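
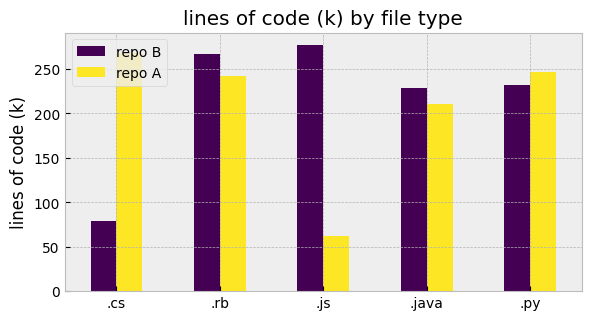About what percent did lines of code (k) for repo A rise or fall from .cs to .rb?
≈ -9.1%

.cs ≈ 275, .rb ≈ 250; (250 − 275) / 275 ≈ -9.1%.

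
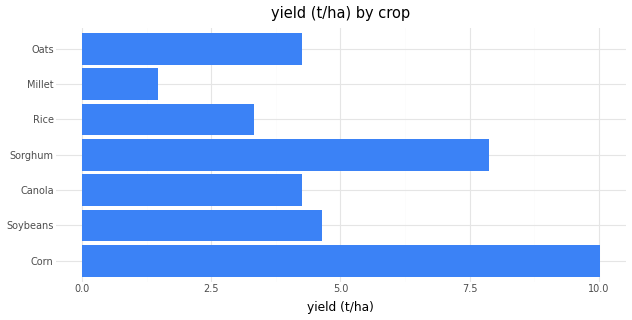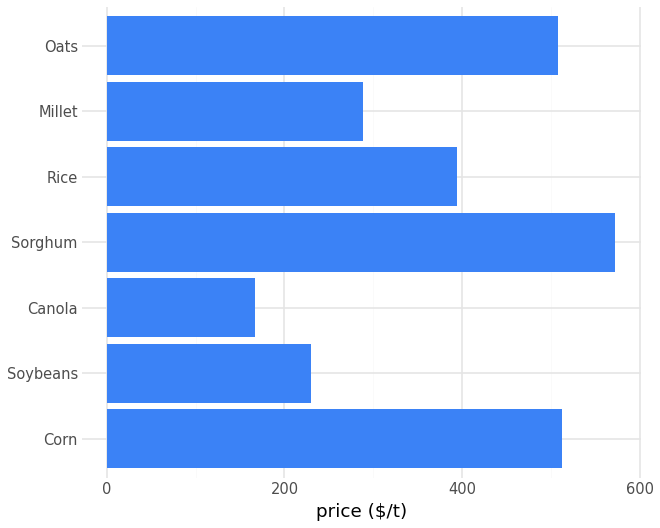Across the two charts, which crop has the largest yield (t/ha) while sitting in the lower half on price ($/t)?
Chart 2 median price ($/t) ≈ 400; below-median crops: Soybeans, Canola, Millet. Among those, Soybeans has the highest yield (t/ha) (≈ 5).

Soybeans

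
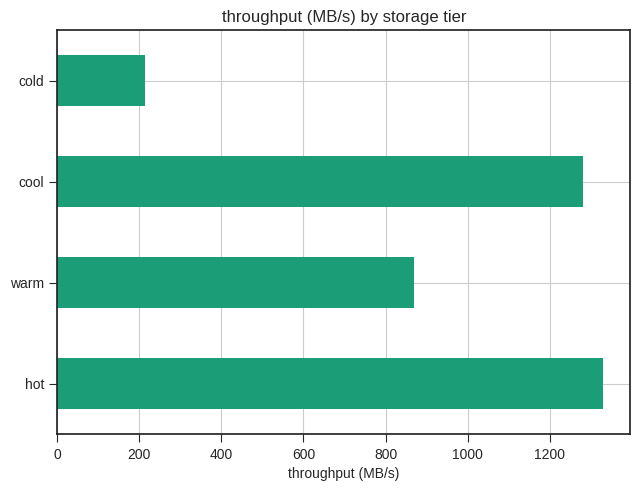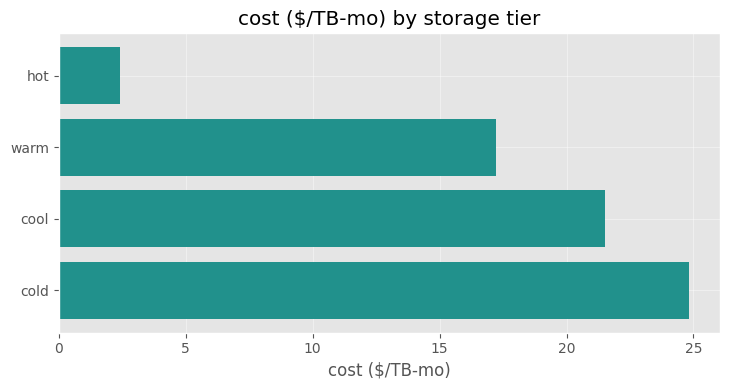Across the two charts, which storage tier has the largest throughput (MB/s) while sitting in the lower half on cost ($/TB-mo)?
Chart 2 median cost ($/TB-mo) ≈ 20; below-median storage tiers: hot, warm. Among those, hot has the highest throughput (MB/s) (≈ 1400).

hot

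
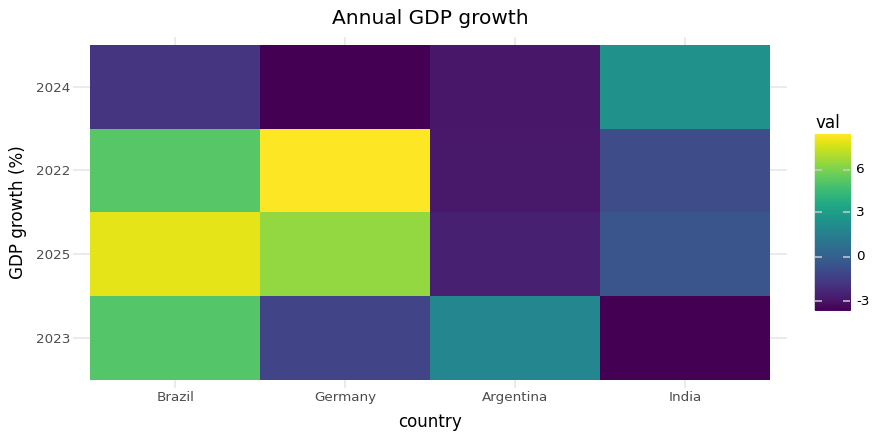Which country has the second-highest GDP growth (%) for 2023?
Argentina

Top 3 for 2023: Brazil ≈ 6, Argentina ≈ 2, Germany ≈ -2.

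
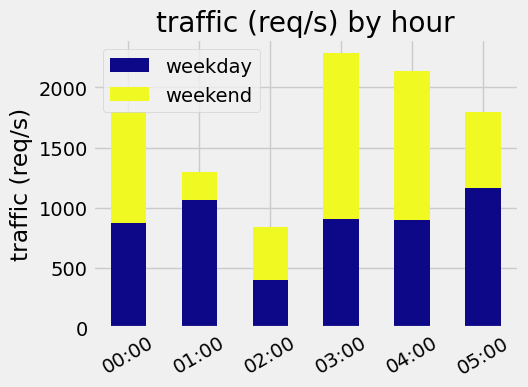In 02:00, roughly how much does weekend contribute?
≈ 400

weekend top ≈ 800, bottom ≈ 400; segment ≈ 400.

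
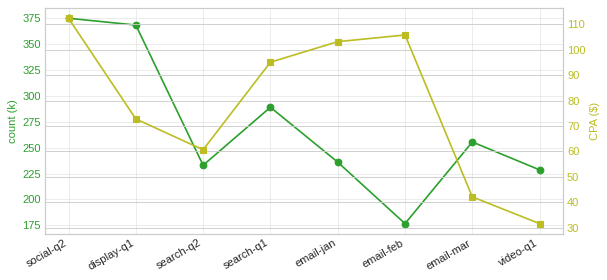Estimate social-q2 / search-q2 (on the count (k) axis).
social-q2 ≈ 380, search-q2 ≈ 240; 380/240 ≈ 1.58.

≈ 1.58×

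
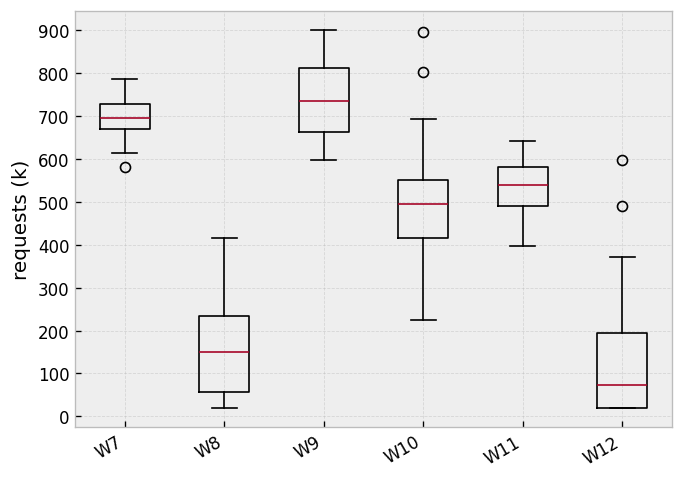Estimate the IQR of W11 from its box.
≈ 100

Q3 ≈ 600, Q1 ≈ 500; IQR ≈ 100.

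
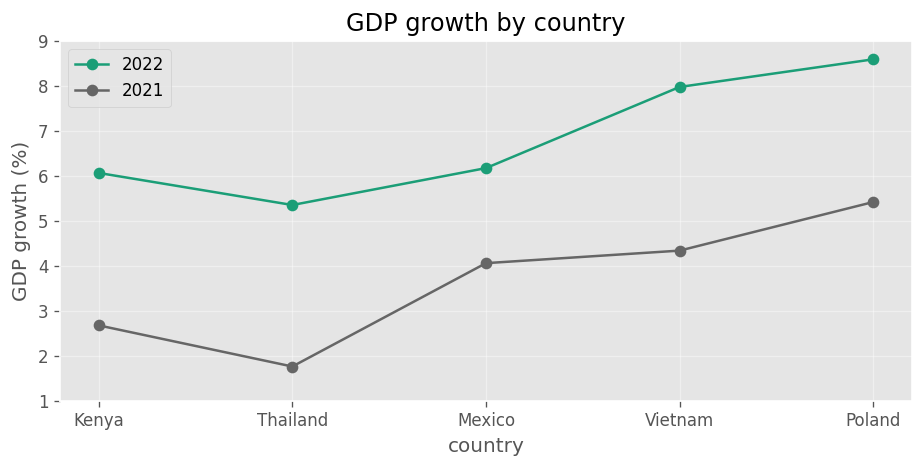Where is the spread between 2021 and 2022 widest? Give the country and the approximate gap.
Vietnam, ≈ 4 %

Vietnam: 2021 ≈ 4, 2022 ≈ 8 → gap ≈ 4. Next-largest (Thailand) is only ≈ 3.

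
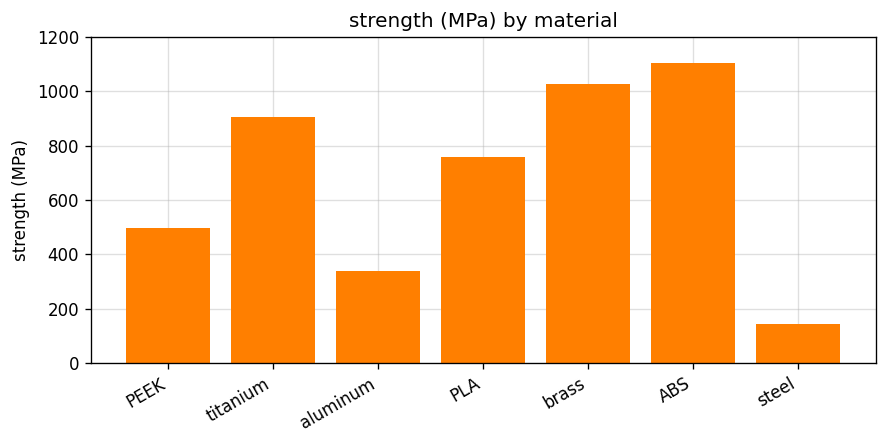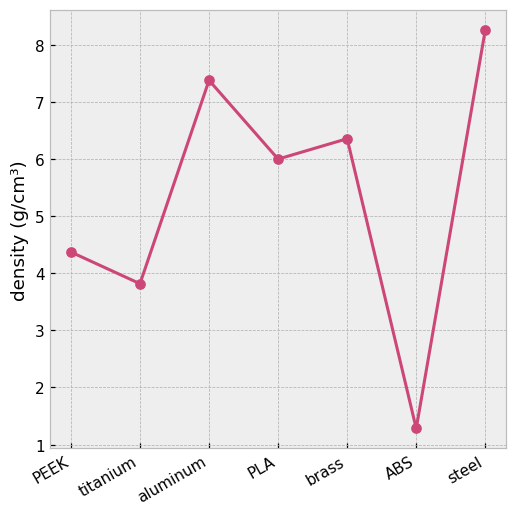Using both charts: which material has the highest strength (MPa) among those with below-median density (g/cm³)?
Chart 2 median density (g/cm³) ≈ 6; below-median materials: PEEK, titanium, ABS. Among those, ABS has the highest strength (MPa) (≈ 1200).

ABS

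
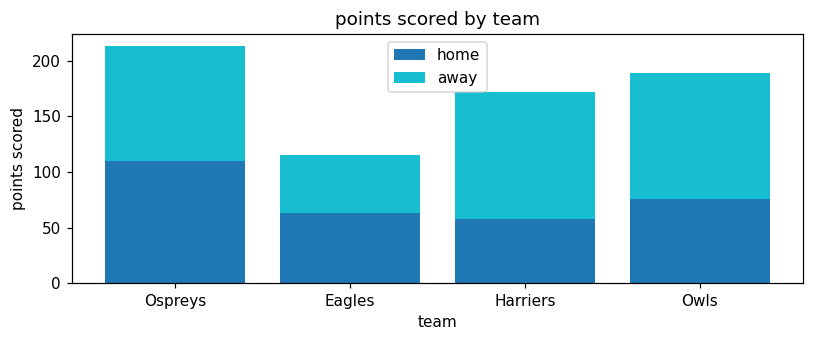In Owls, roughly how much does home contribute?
home top ≈ 80, bottom ≈ 0; segment ≈ 80.

≈ 80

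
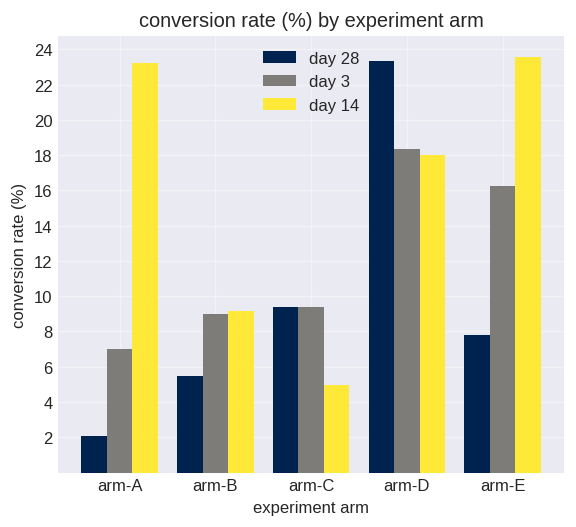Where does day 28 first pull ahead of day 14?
arm-C

arm-B: day 28 ≈ 6 vs day 14 ≈ 10 (not yet); arm-C: day 28 ≈ 10 vs day 14 ≈ 4 (first crossover).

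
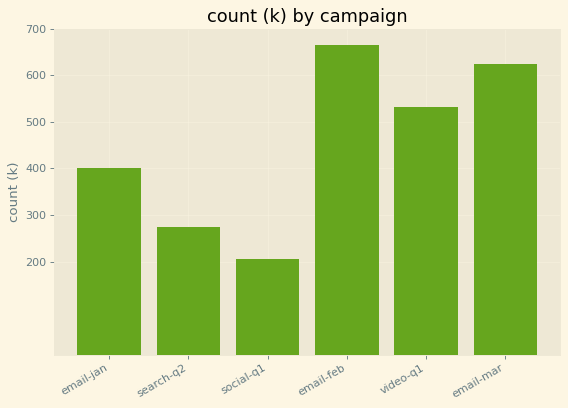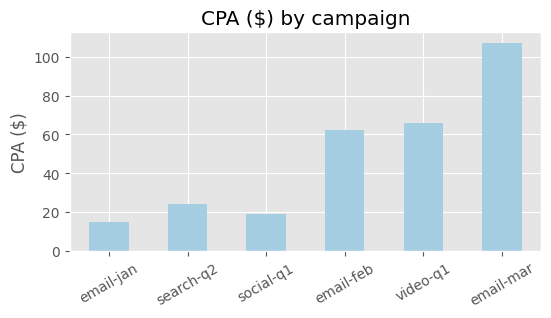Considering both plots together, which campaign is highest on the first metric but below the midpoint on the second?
Chart 2 median CPA ($) ≈ 40; below-median campaigns: email-jan, search-q2, social-q1. Among those, email-jan has the highest count (k) (≈ 400).

email-jan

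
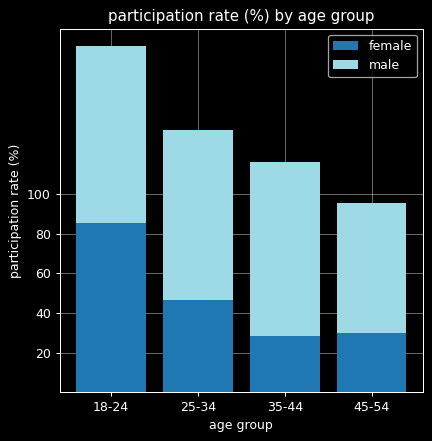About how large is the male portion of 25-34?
≈ 100

male top ≈ 140, bottom ≈ 40; segment ≈ 100.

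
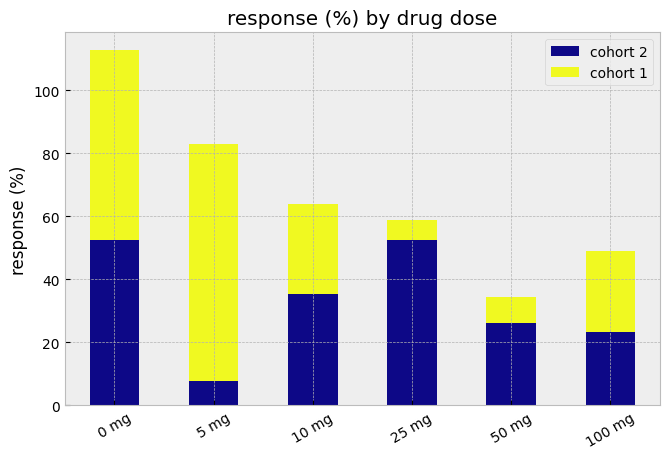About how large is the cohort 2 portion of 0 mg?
cohort 2 top ≈ 50, bottom ≈ 0; segment ≈ 50.

≈ 50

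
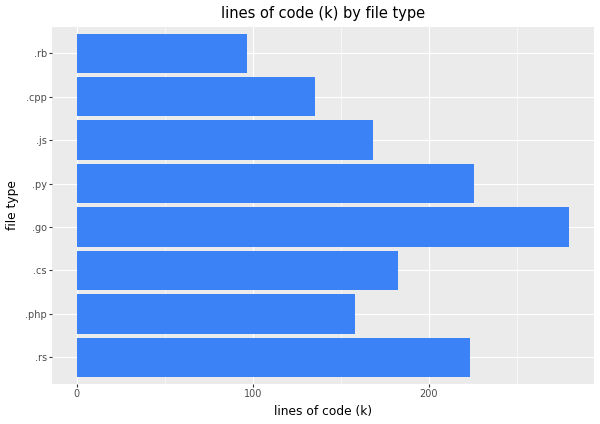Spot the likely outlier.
.go ≈ 275; the rest sit between ≈ 100 and ≈ 225.

.go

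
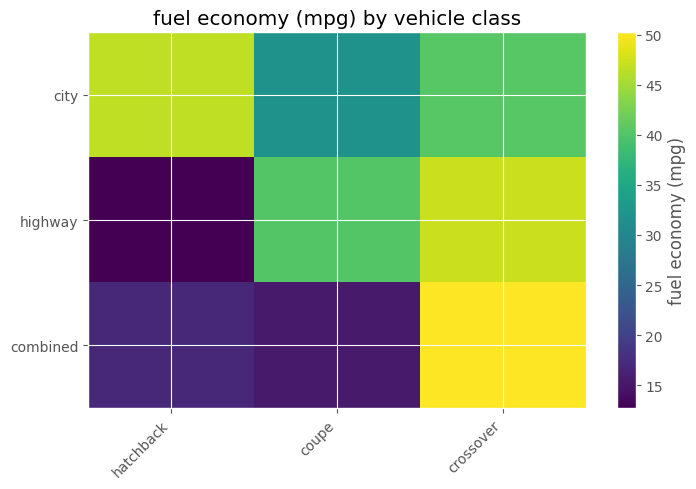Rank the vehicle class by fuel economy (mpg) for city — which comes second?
Top 3 for city: hatchback ≈ 45, crossover ≈ 40, coupe ≈ 30.

crossover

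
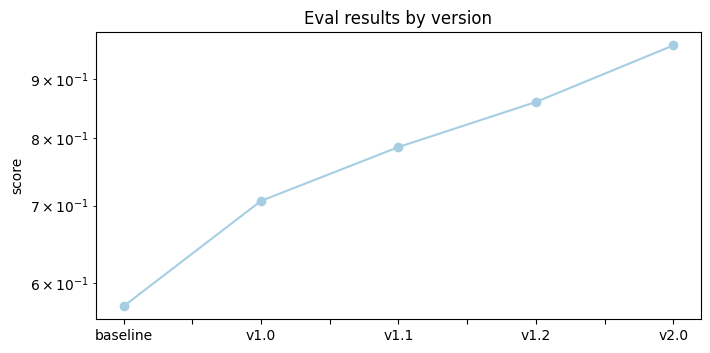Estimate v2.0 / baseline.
≈ 1.73×

v2.0 ≈ 0.95, baseline ≈ 0.55; 0.95/0.55 ≈ 1.73.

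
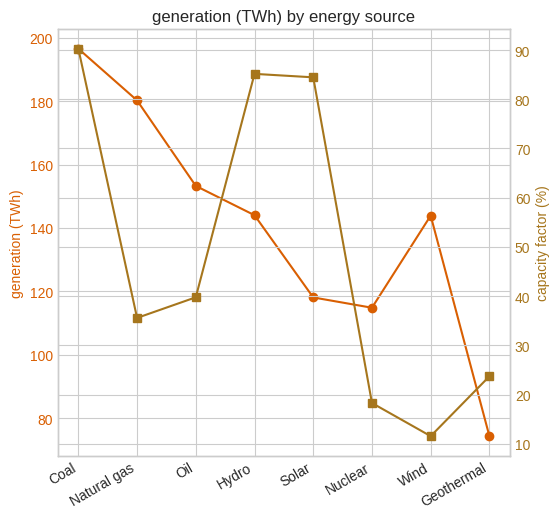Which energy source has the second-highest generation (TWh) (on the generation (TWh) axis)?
Top 3 (on the generation (TWh) axis): Coal ≈ 200, Natural gas ≈ 180, Oil ≈ 160.

Natural gas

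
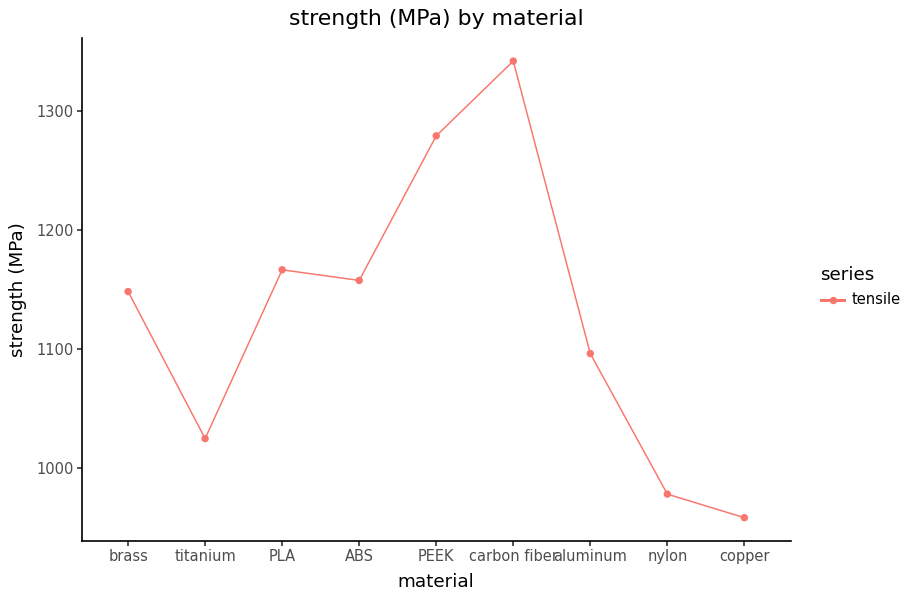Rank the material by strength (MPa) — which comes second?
Top 3: carbon fiber ≈ 1350, PEEK ≈ 1300, PLA ≈ 1150.

PEEK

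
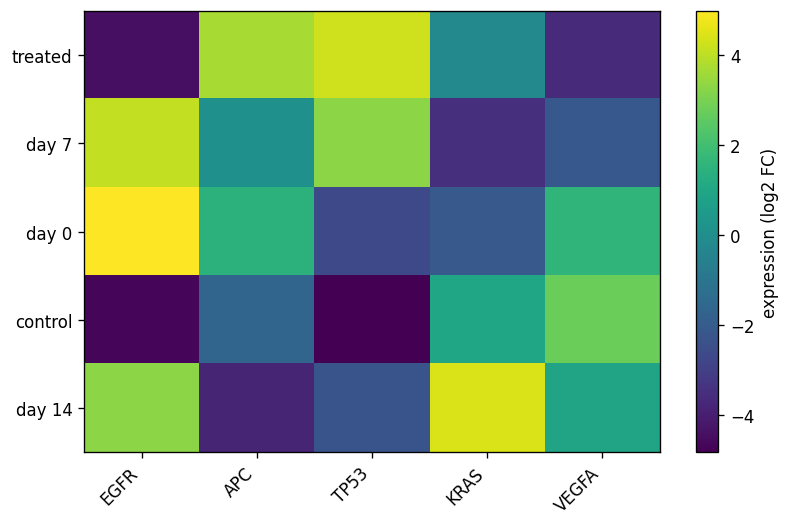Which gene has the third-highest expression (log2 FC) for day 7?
APC

Top 4 for day 7: EGFR ≈ 4, TP53 ≈ 3, APC ≈ 0, VEGFA ≈ -2.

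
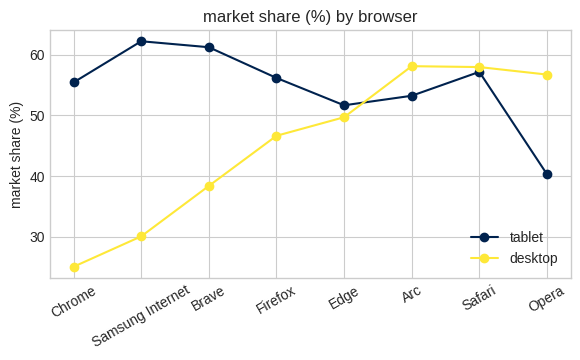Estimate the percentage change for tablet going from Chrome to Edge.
≈ -9.1%

Chrome ≈ 55, Edge ≈ 50; (50 − 55) / 55 ≈ -9.1%.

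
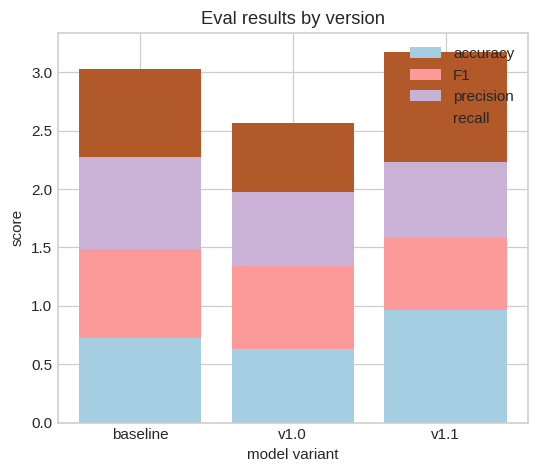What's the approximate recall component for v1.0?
≈ 0.5

recall top ≈ 2.5, bottom ≈ 2.0; segment ≈ 0.5.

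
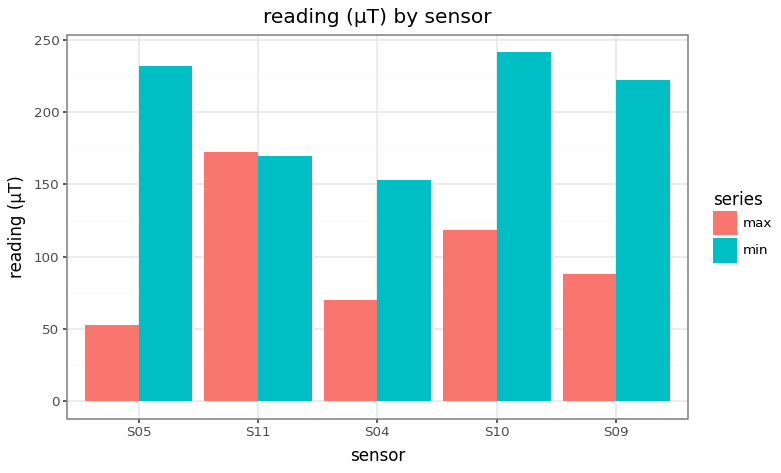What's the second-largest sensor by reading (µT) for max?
Top 3 for max: S11 ≈ 175, S10 ≈ 125, S09 ≈ 100.

S10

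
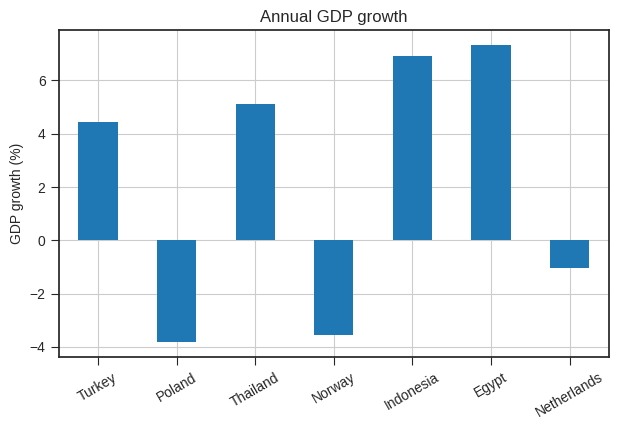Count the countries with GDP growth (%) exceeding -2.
5

Above -2: Turkey, Thailand, Indonesia, Egypt, Netherlands.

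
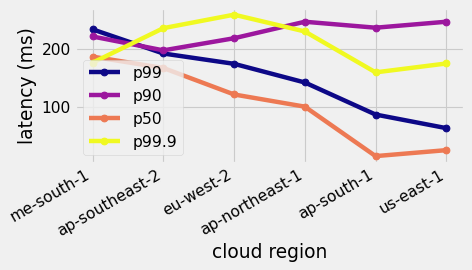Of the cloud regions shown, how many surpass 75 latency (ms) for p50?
Above 75: me-south-1, ap-southeast-2, eu-west-2, ap-northeast-1.

4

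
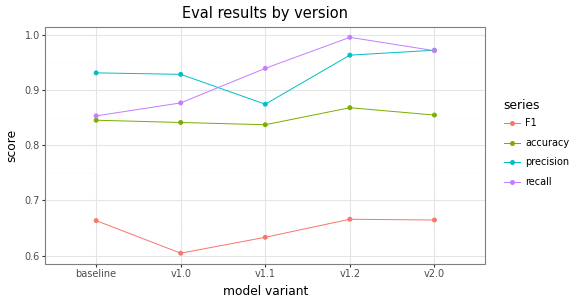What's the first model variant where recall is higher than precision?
v1.1

v1.0: recall ≈ 0.90 vs precision ≈ 0.95 (not yet); v1.1: recall ≈ 0.95 vs precision ≈ 0.85 (first crossover).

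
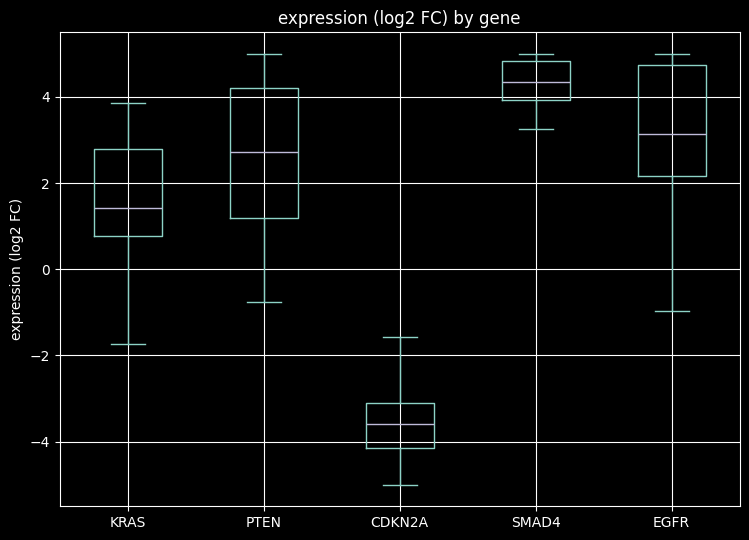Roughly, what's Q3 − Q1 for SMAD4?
≈ 1

Q3 ≈ 5, Q1 ≈ 4; IQR ≈ 1.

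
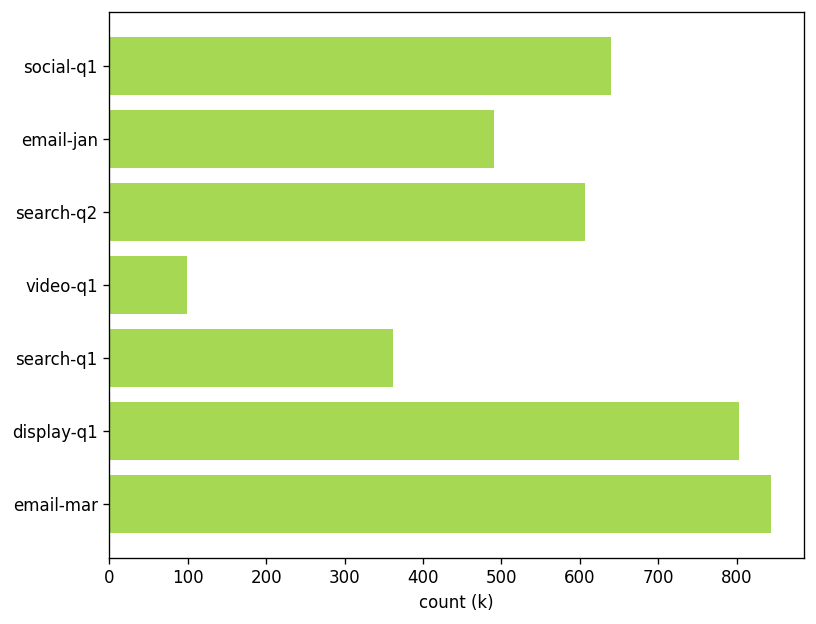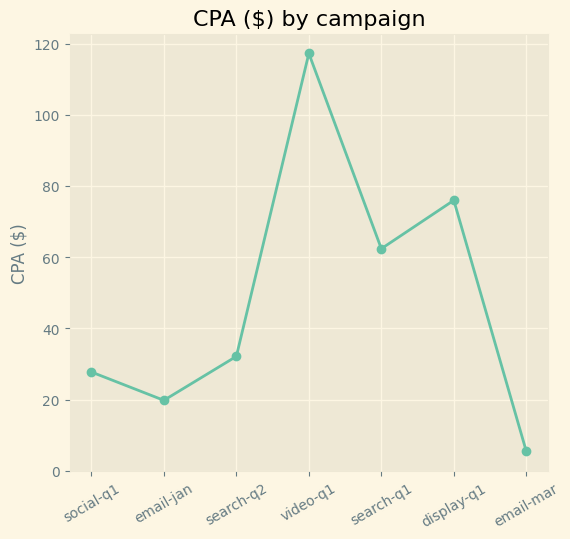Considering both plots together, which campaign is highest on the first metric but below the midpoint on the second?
email-mar

Chart 2 median CPA ($) ≈ 40; below-median campaigns: social-q1, email-jan, email-mar. Among those, email-mar has the highest count (k) (≈ 800).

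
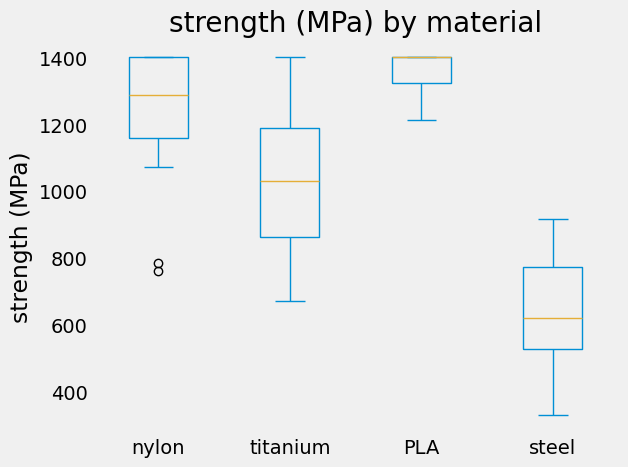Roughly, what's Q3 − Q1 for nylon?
≈ 200

Q3 ≈ 1400, Q1 ≈ 1200; IQR ≈ 200.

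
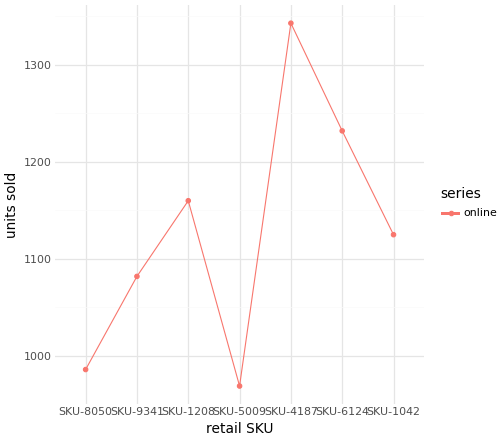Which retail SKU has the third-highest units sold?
SKU-1208

Top 4: SKU-4187 ≈ 1350, SKU-6124 ≈ 1250, SKU-1208 ≈ 1150, SKU-1042 ≈ 1100.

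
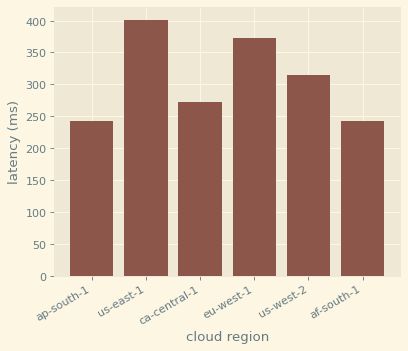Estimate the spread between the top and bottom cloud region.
≈ 150

Max us-east-1 ≈ 400, min af-south-1 ≈ 250; range ≈ 150.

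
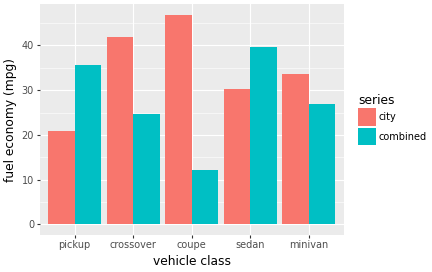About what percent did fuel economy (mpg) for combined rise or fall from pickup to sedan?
≈ +14.3%

pickup ≈ 35, sedan ≈ 40; (40 − 35) / 35 ≈ +14.3%.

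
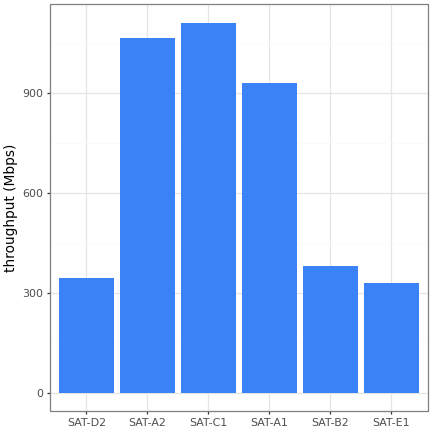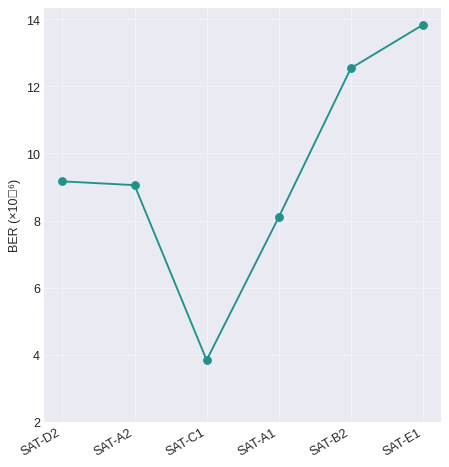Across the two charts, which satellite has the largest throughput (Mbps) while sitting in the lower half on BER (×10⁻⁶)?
SAT-C1

Chart 2 median BER (×10⁻⁶) ≈ 10; below-median satellites: SAT-A2, SAT-C1, SAT-A1. Among those, SAT-C1 has the highest throughput (Mbps) (≈ 1200).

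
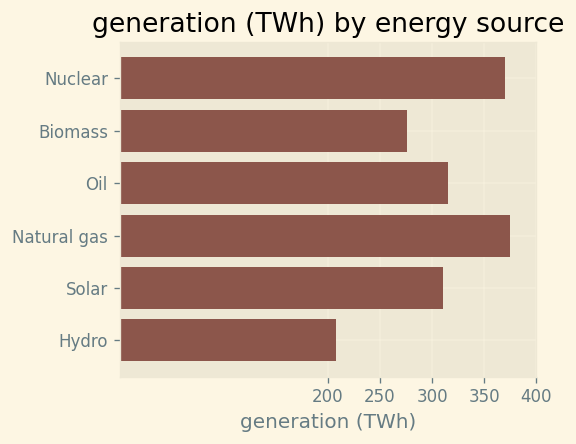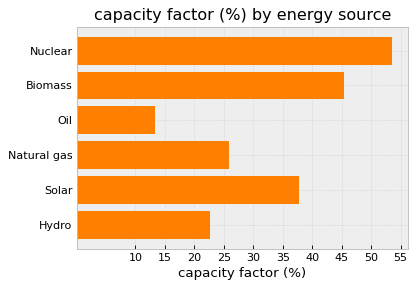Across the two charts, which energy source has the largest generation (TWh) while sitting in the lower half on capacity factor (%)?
Natural gas

Chart 2 median capacity factor (%) ≈ 30; below-median energy sources: Oil, Natural gas, Hydro. Among those, Natural gas has the highest generation (TWh) (≈ 350).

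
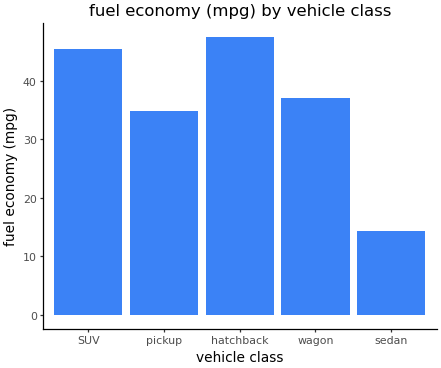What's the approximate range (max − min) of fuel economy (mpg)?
≈ 35

Max hatchback ≈ 50, min sedan ≈ 15; range ≈ 35.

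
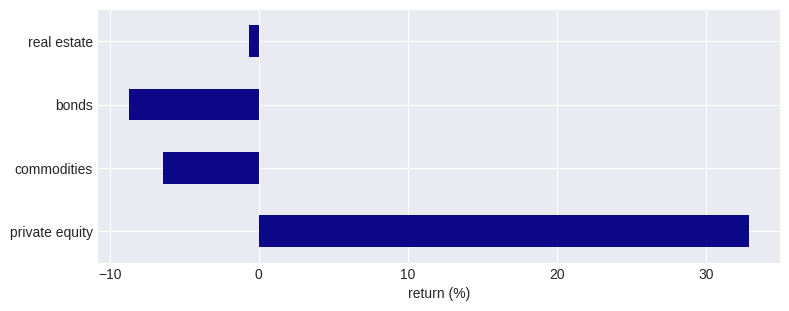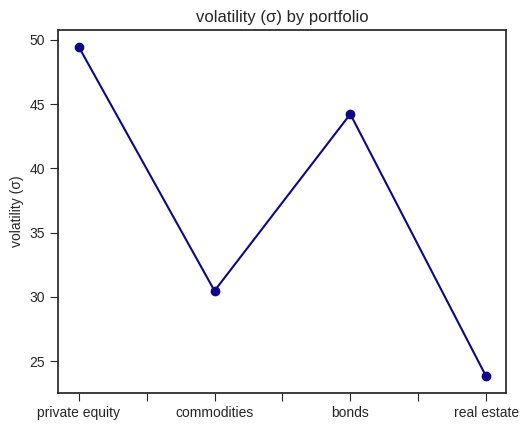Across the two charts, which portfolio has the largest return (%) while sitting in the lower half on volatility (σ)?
Chart 2 median volatility (σ) ≈ 35; below-median portfolios: commodities, real estate. Among those, real estate has the highest return (%) (≈ 0).

real estate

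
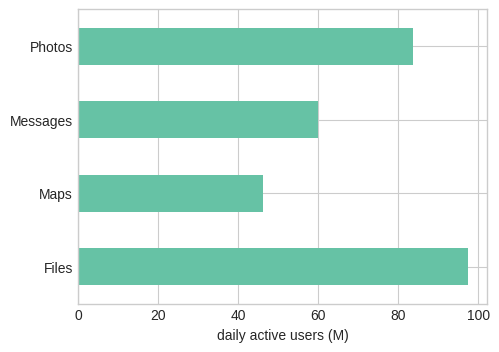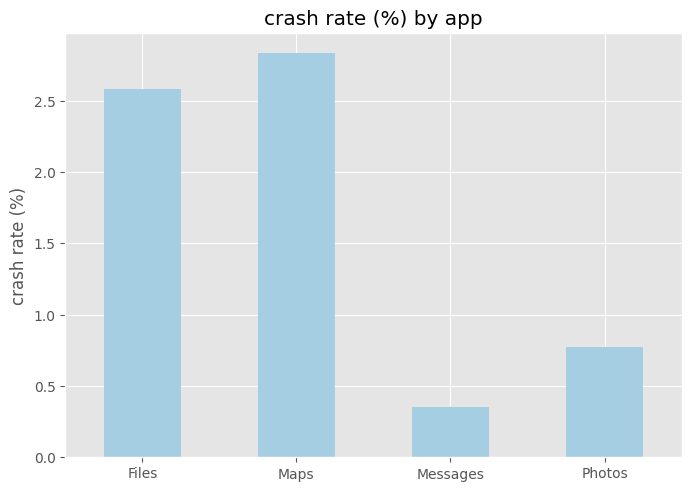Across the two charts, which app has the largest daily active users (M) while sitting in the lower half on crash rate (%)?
Photos

Chart 2 median crash rate (%) ≈ 1.5; below-median apps: Messages, Photos. Among those, Photos has the highest daily active users (M) (≈ 80).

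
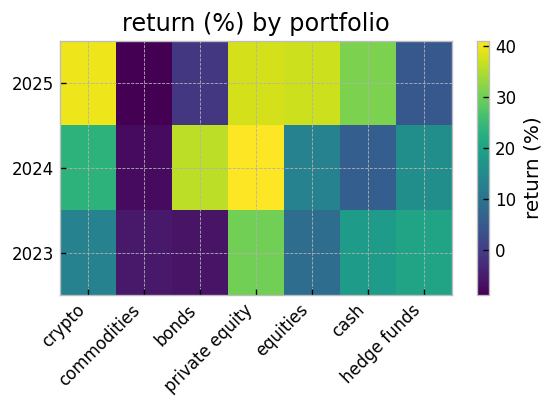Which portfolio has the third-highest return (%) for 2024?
Top 4 for 2024: private equity ≈ 40, bonds ≈ 35, crypto ≈ 25, hedge funds ≈ 15.

crypto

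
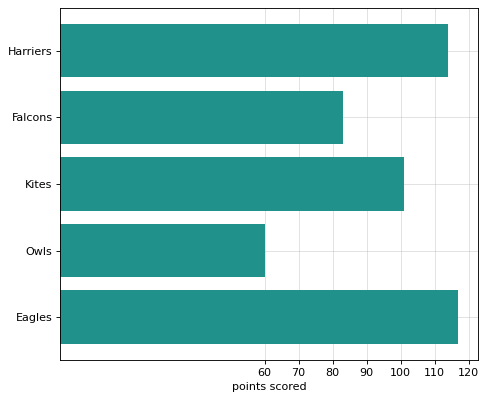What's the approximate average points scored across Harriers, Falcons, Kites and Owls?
≈ 88

(110 + 80 + 100 + 60) / 4 ≈ 88.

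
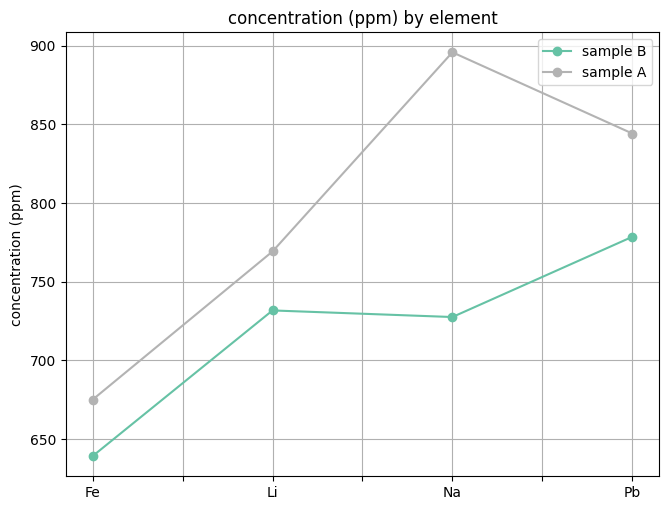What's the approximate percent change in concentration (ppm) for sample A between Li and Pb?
Li ≈ 775, Pb ≈ 850; (850 − 775) / 775 ≈ +9.7%.

≈ +9.7%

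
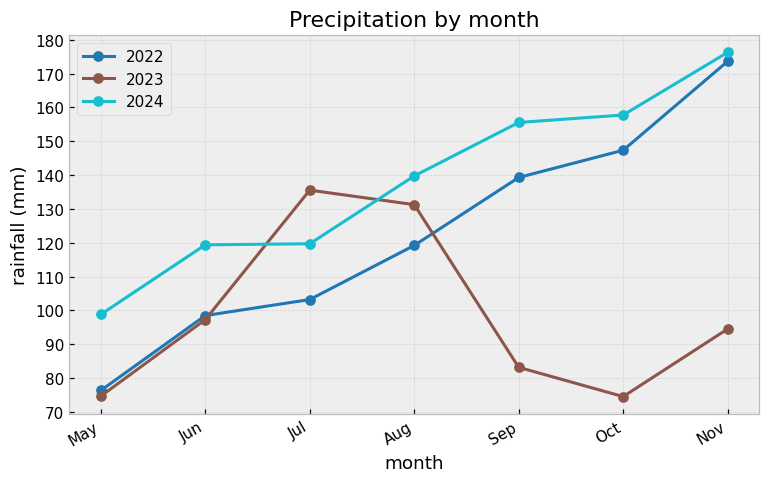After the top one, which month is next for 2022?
Top 3 for 2022: Nov ≈ 170, Oct ≈ 150, Sep ≈ 140.

Oct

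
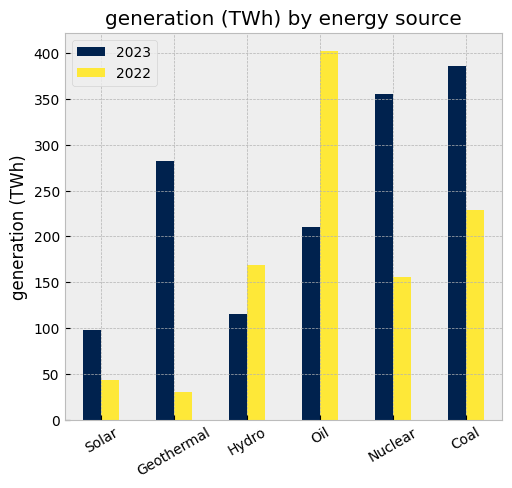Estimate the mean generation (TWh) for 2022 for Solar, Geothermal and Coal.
(50 + 50 + 250) / 3 ≈ 117.

≈ 117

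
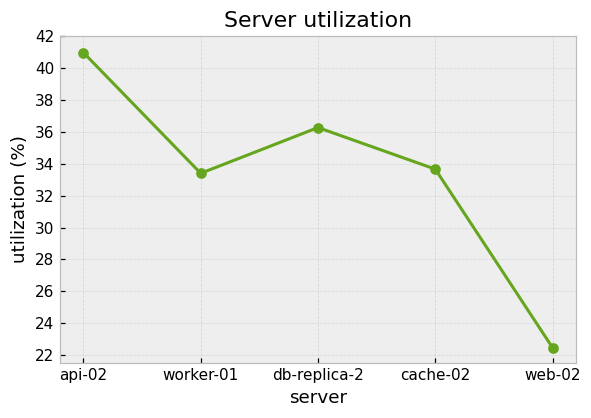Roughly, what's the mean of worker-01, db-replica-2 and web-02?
(34 + 36 + 22) / 3 ≈ 31.

≈ 31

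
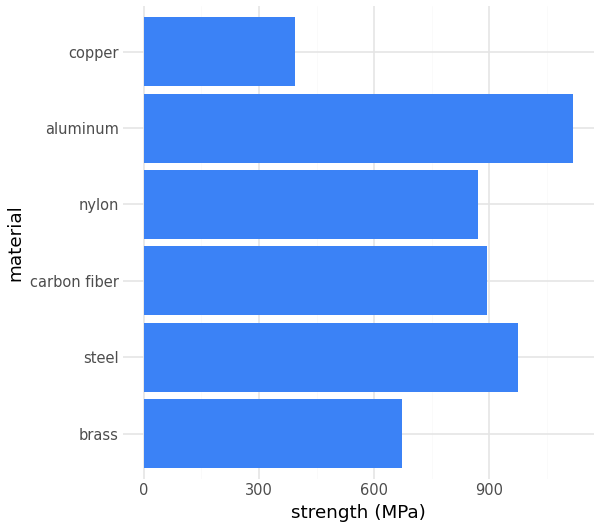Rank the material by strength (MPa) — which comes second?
steel

Top 3: aluminum ≈ 1100, steel ≈ 1000, carbon fiber ≈ 900.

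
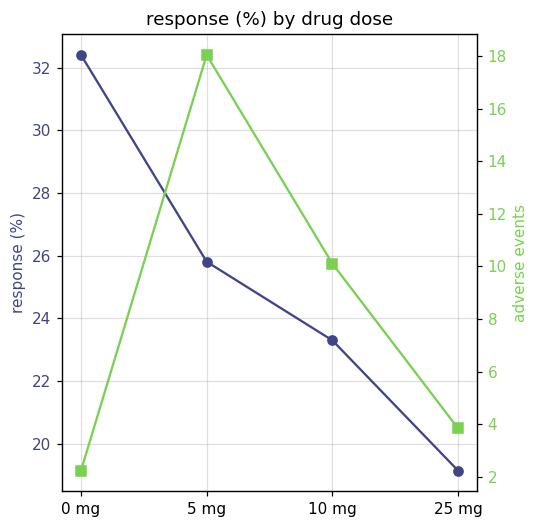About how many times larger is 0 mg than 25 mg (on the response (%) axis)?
≈ 1.6×

0 mg ≈ 32, 25 mg ≈ 20; 32/20 ≈ 1.6.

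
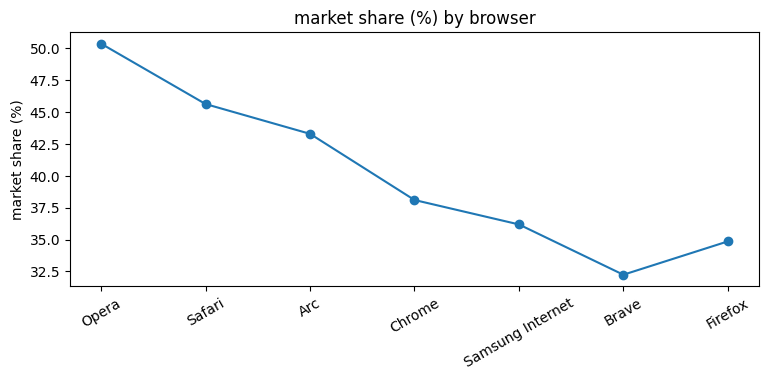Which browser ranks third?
Arc

Top 4: Opera ≈ 50, Safari ≈ 46, Arc ≈ 44, Chrome ≈ 38.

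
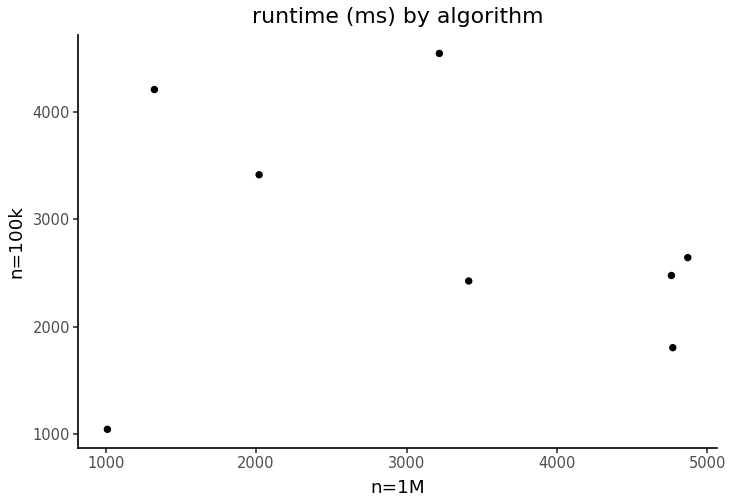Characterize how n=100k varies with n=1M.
no clear correlation

Points are roughly uncorrelated; weak (|r| ≈ 0.1).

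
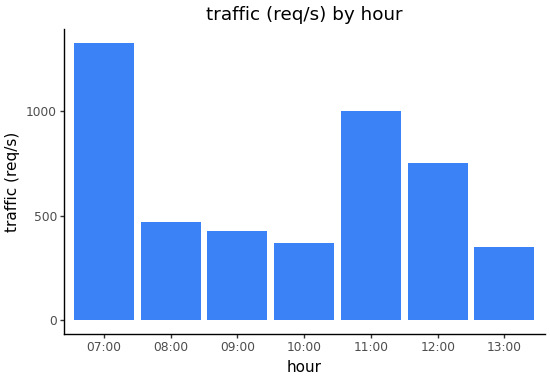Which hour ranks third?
12:00

Top 4: 07:00 ≈ 1400, 11:00 ≈ 1000, 12:00 ≈ 800, 08:00 ≈ 400.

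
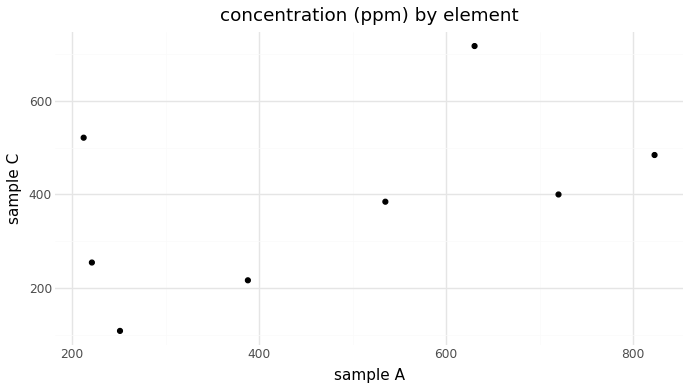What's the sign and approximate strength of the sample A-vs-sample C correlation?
Points are positively correlated; moderate (|r| ≈ 0.5).

positive, moderate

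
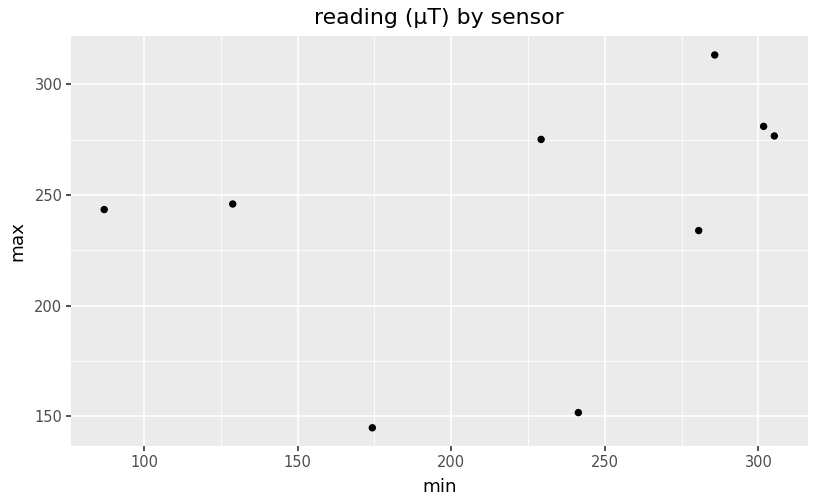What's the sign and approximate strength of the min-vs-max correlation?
positive, weak

Points are positively correlated; weak (|r| ≈ 0.3).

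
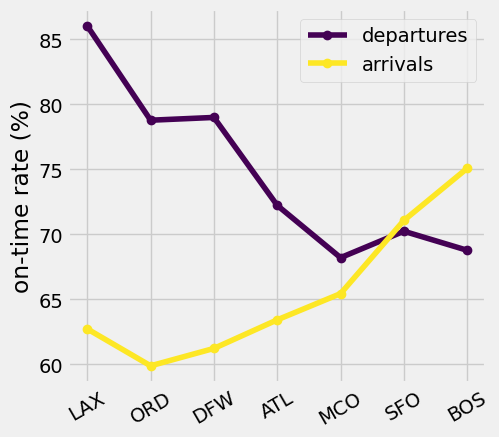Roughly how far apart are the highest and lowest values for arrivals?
≈ 15

Max BOS ≈ 75, min ORD ≈ 60; range ≈ 15.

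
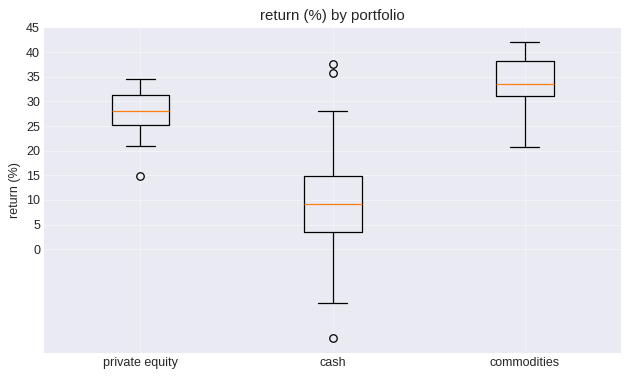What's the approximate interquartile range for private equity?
≈ 5

Q3 ≈ 30, Q1 ≈ 25; IQR ≈ 5.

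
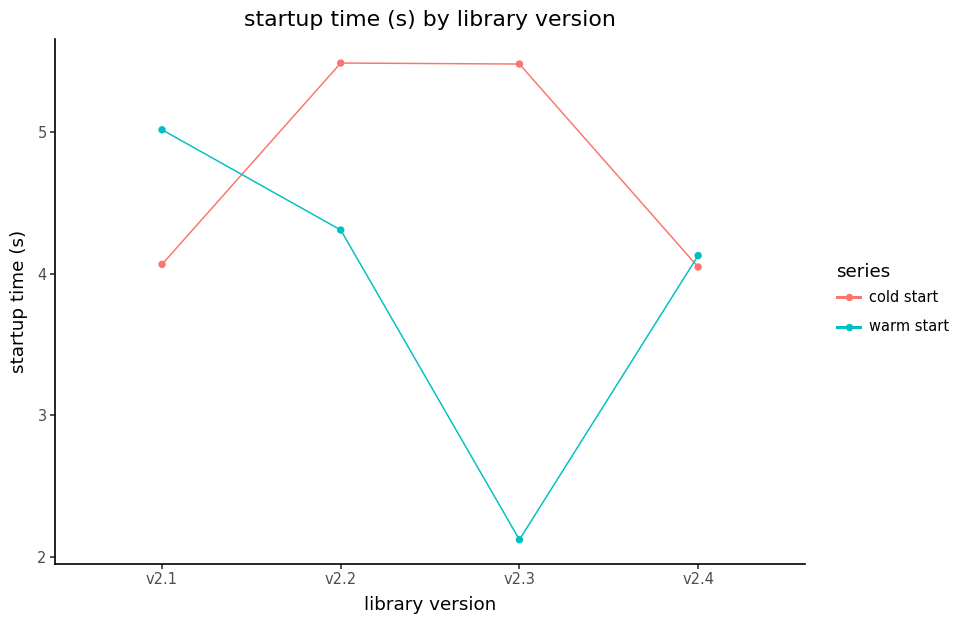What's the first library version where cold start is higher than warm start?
v2.1: cold start ≈ 4.0 vs warm start ≈ 5.0 (not yet); v2.2: cold start ≈ 5.5 vs warm start ≈ 4.5 (first crossover).

v2.2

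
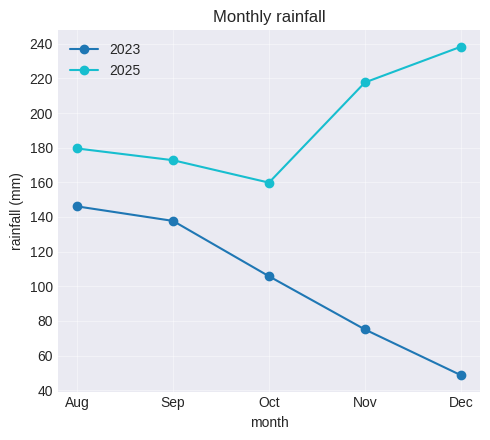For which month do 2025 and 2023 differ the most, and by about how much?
Dec, ≈ 200 mm

Dec: 2025 ≈ 240, 2023 ≈ 40 → gap ≈ 200. Next-largest (Nov) is only ≈ 140.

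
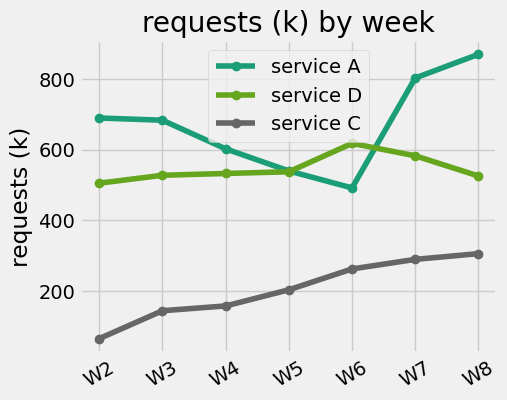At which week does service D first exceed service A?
W5: service D ≈ 500 vs service A ≈ 500 (not yet); W6: service D ≈ 600 vs service A ≈ 500 (first crossover).

W6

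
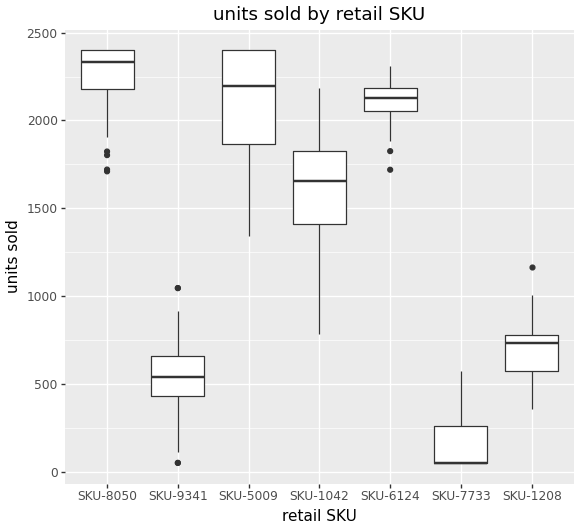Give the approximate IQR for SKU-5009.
Q3 ≈ 2400, Q1 ≈ 1800; IQR ≈ 600.

≈ 600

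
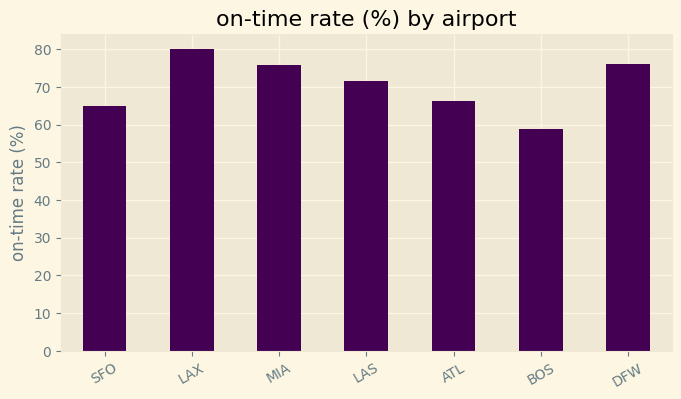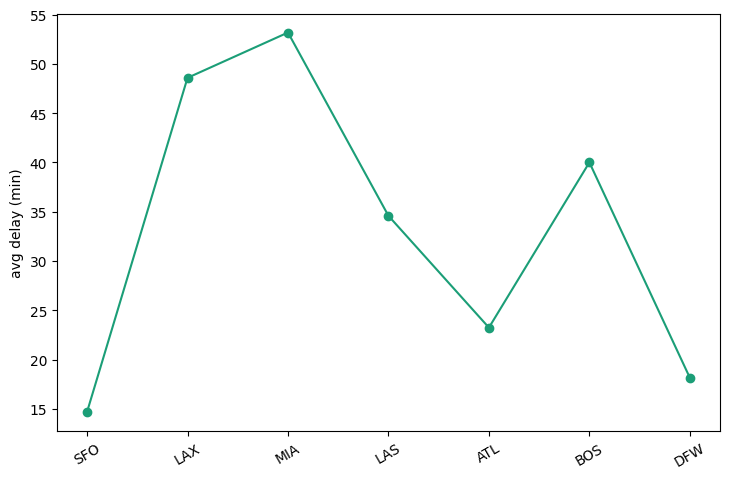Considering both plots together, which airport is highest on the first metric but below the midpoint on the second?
DFW

Chart 2 median avg delay (min) ≈ 35; below-median airports: SFO, ATL, DFW. Among those, DFW has the highest on-time rate (%) (≈ 80).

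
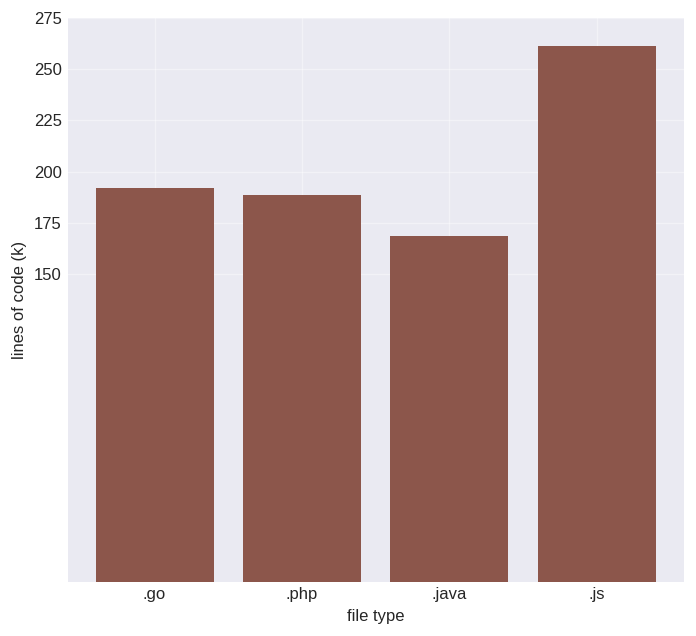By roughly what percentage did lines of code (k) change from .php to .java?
.php ≈ 200, .java ≈ 175; (175 − 200) / 200 ≈ -12.5%.

≈ -12.5%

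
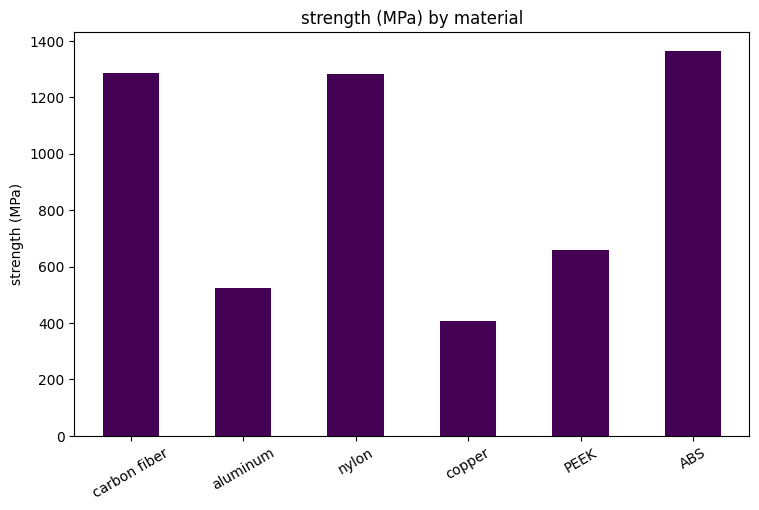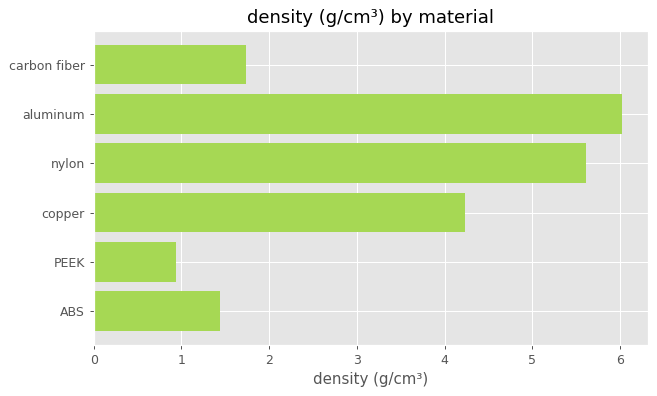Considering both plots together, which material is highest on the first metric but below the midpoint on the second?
Chart 2 median density (g/cm³) ≈ 3; below-median materials: carbon fiber, PEEK, ABS. Among those, ABS has the highest strength (MPa) (≈ 1400).

ABS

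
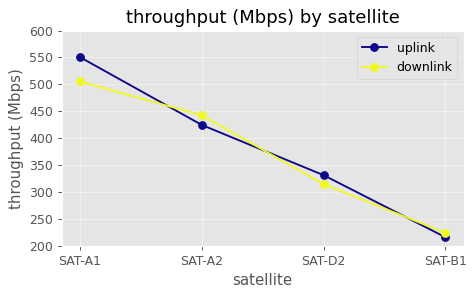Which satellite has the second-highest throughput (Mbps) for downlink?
Top 3 for downlink: SAT-A1 ≈ 500, SAT-A2 ≈ 450, SAT-D2 ≈ 300.

SAT-A2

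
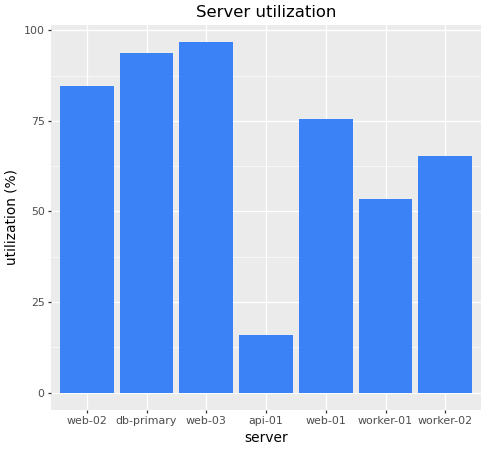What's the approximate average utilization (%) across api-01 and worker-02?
(20 + 70) / 2 ≈ 45.

≈ 45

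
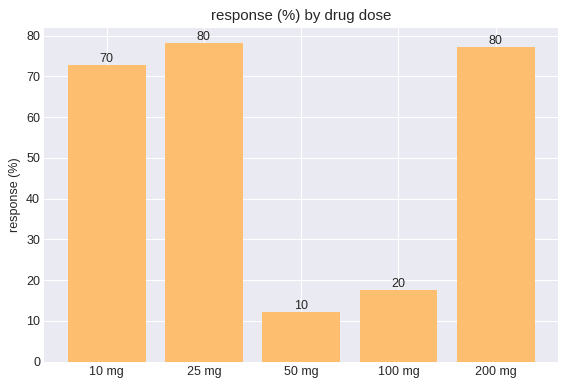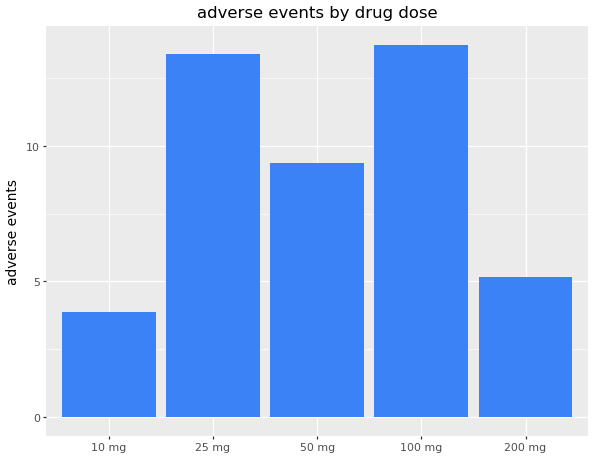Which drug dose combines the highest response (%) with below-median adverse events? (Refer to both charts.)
200 mg

Chart 2 median adverse events ≈ 10; below-median drug doses: 10 mg, 200 mg. Among those, 200 mg has the highest response (%) (≈ 80).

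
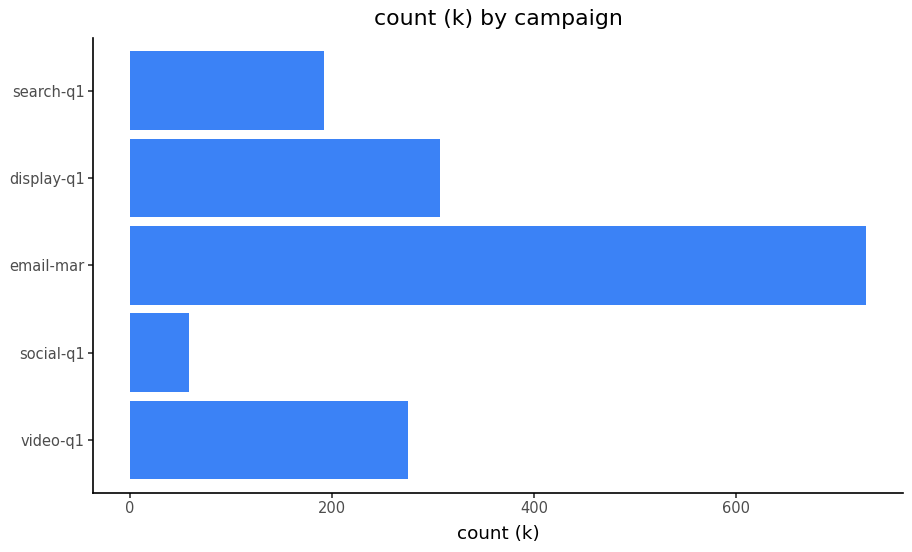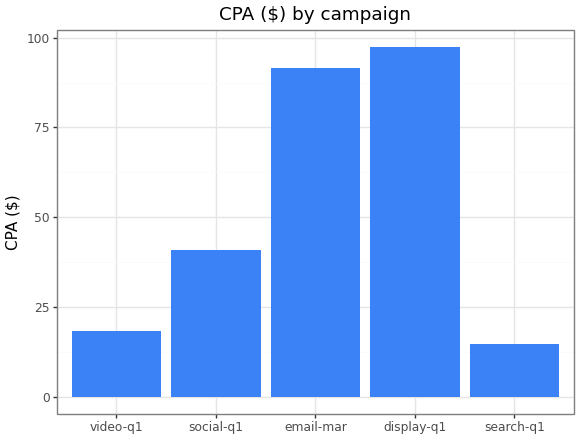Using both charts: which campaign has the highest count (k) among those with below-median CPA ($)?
Chart 2 median CPA ($) ≈ 40; below-median campaigns: video-q1, search-q1. Among those, video-q1 has the highest count (k) (≈ 300).

video-q1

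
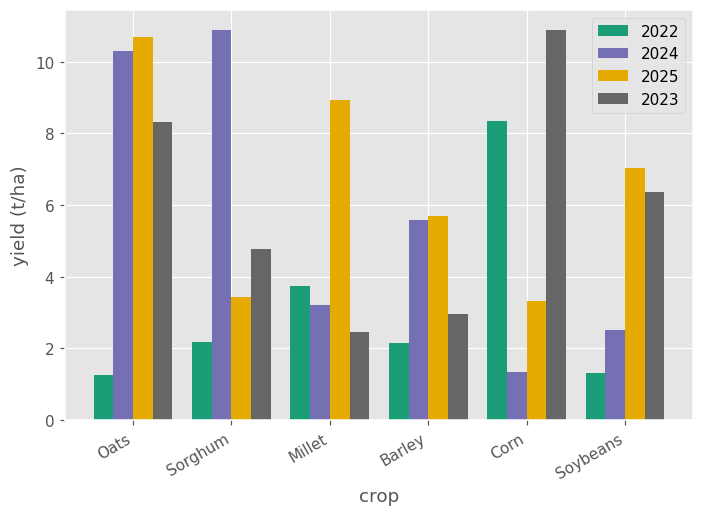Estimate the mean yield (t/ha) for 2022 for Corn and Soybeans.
(8 + 1) / 2 ≈ 4.

≈ 4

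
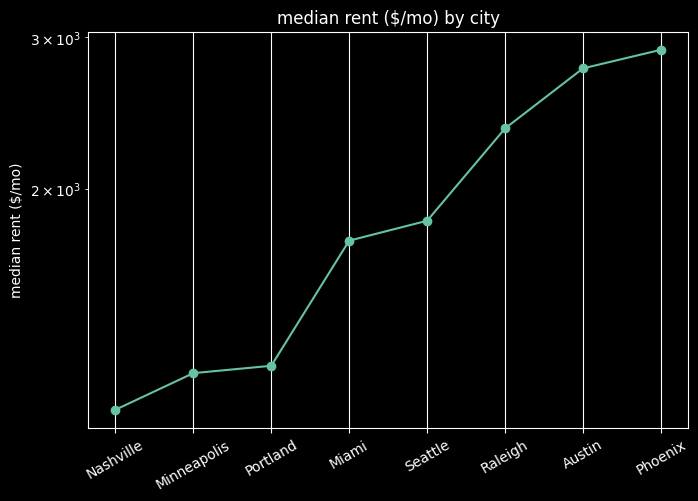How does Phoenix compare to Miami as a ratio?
≈ 1.67×

Phoenix ≈ 3000, Miami ≈ 1800; 3000/1800 ≈ 1.67.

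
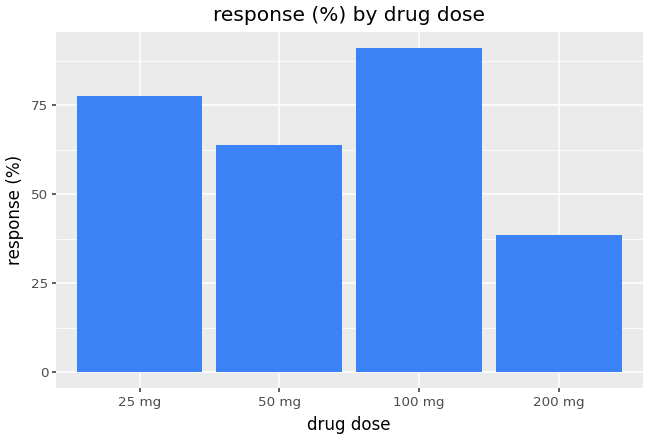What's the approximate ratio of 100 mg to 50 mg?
≈ 1.5×

100 mg ≈ 90, 50 mg ≈ 60; 90/60 ≈ 1.5.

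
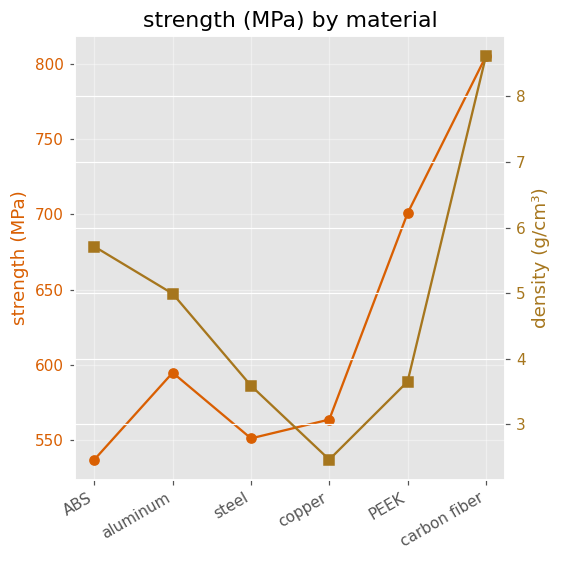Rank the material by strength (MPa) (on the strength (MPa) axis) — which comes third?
Top 4 (on the strength (MPa) axis): carbon fiber ≈ 800, PEEK ≈ 700, aluminum ≈ 600, copper ≈ 575.

aluminum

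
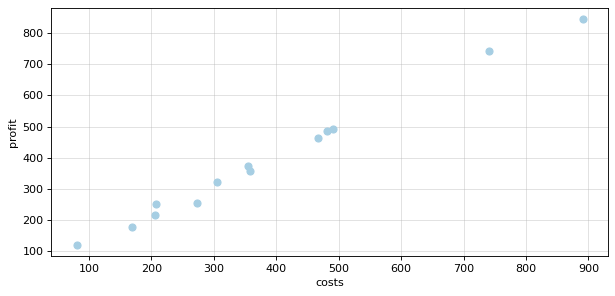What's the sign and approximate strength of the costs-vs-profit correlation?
Points are positively correlated; strong (|r| ≈ 1.0).

positive, strong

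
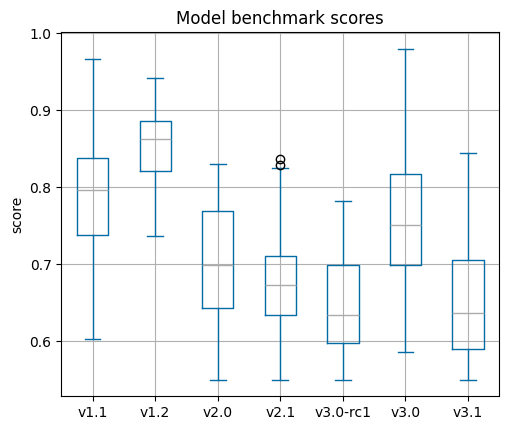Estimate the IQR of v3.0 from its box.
≈ 0.12

Q3 ≈ 0.82, Q1 ≈ 0.70; IQR ≈ 0.12.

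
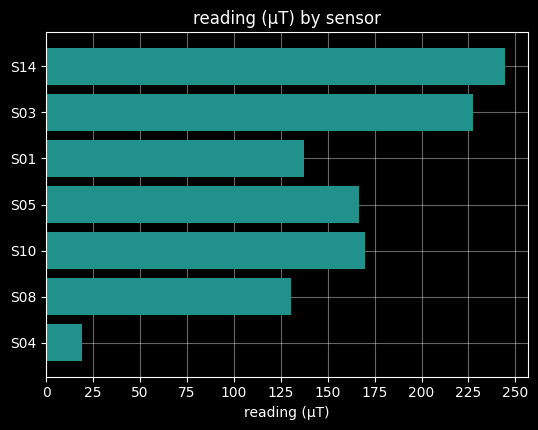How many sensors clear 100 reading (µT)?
6

Above 100: S14, S03, S01, S05, S10, S08.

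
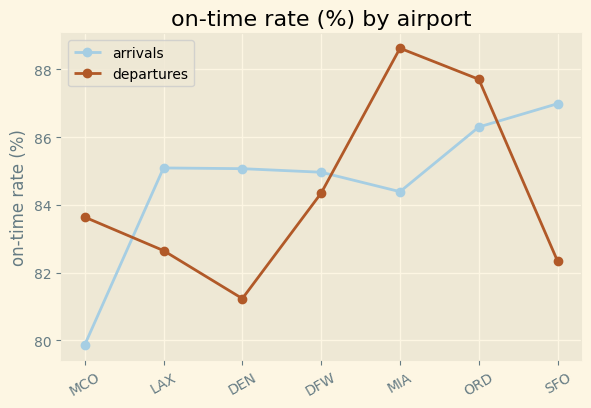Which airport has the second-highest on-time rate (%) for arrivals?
ORD

Top 3 for arrivals: SFO ≈ 87, ORD ≈ 86, LAX ≈ 85.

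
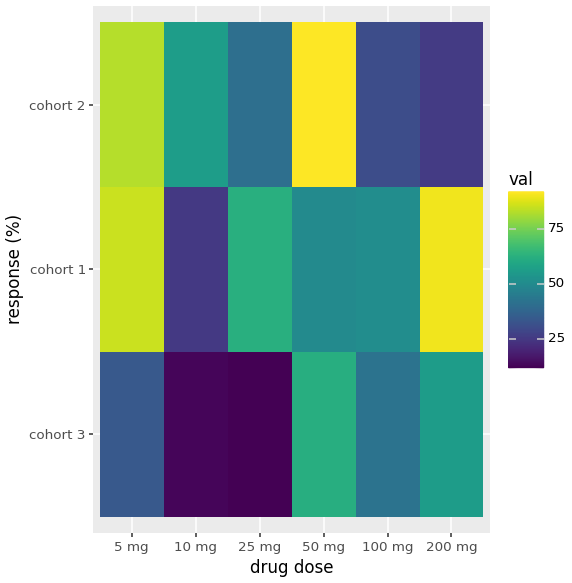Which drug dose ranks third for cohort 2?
Top 4 for cohort 2: 50 mg ≈ 90, 5 mg ≈ 80, 10 mg ≈ 60, 25 mg ≈ 40.

10 mg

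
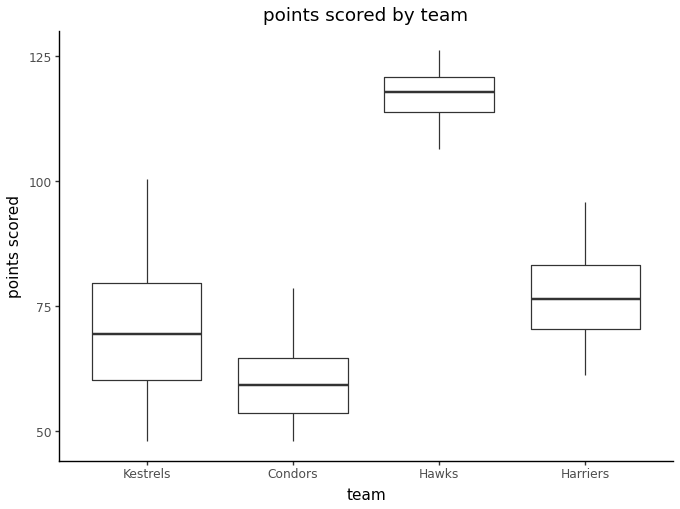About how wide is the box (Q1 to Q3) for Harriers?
Q3 ≈ 85, Q1 ≈ 70; IQR ≈ 15.

≈ 15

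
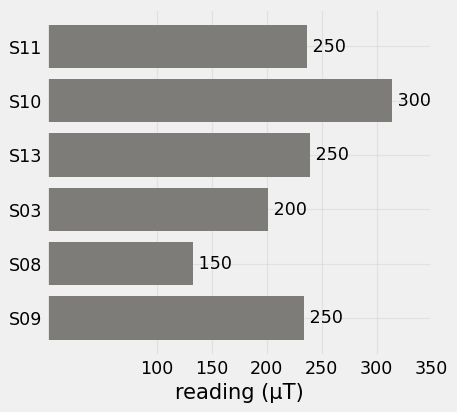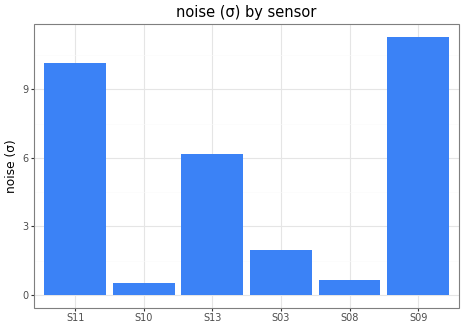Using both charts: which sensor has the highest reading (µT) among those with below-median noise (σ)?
S10

Chart 2 median noise (σ) ≈ 4; below-median sensors: S10, S03, S08. Among those, S10 has the highest reading (µT) (≈ 300).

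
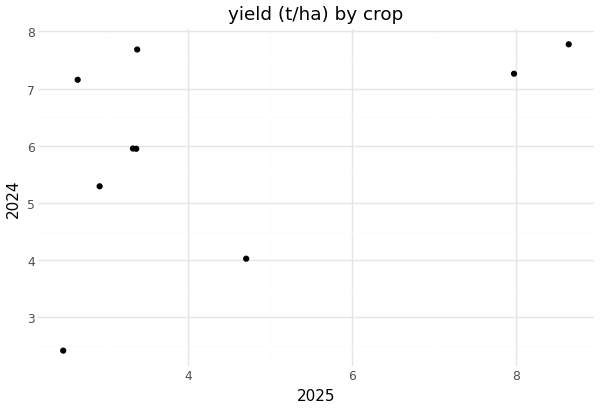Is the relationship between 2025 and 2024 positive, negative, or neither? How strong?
Points are positively correlated; moderate (|r| ≈ 0.5).

positive, moderate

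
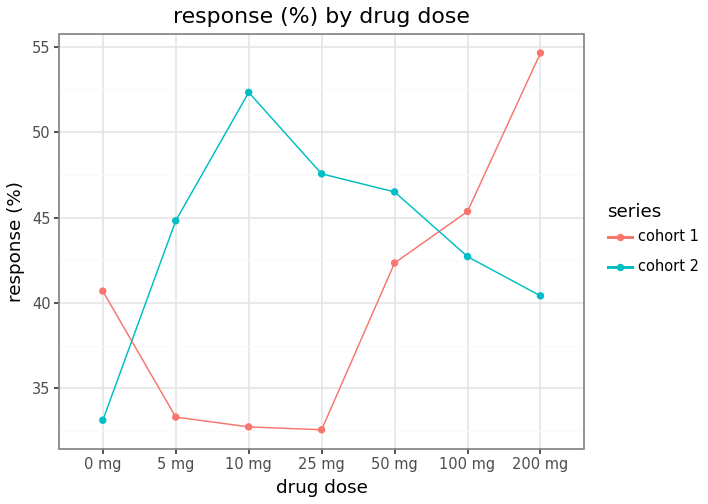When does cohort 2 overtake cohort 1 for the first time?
0 mg: cohort 2 ≈ 34 vs cohort 1 ≈ 40 (not yet); 5 mg: cohort 2 ≈ 44 vs cohort 1 ≈ 34 (first crossover).

5 mg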